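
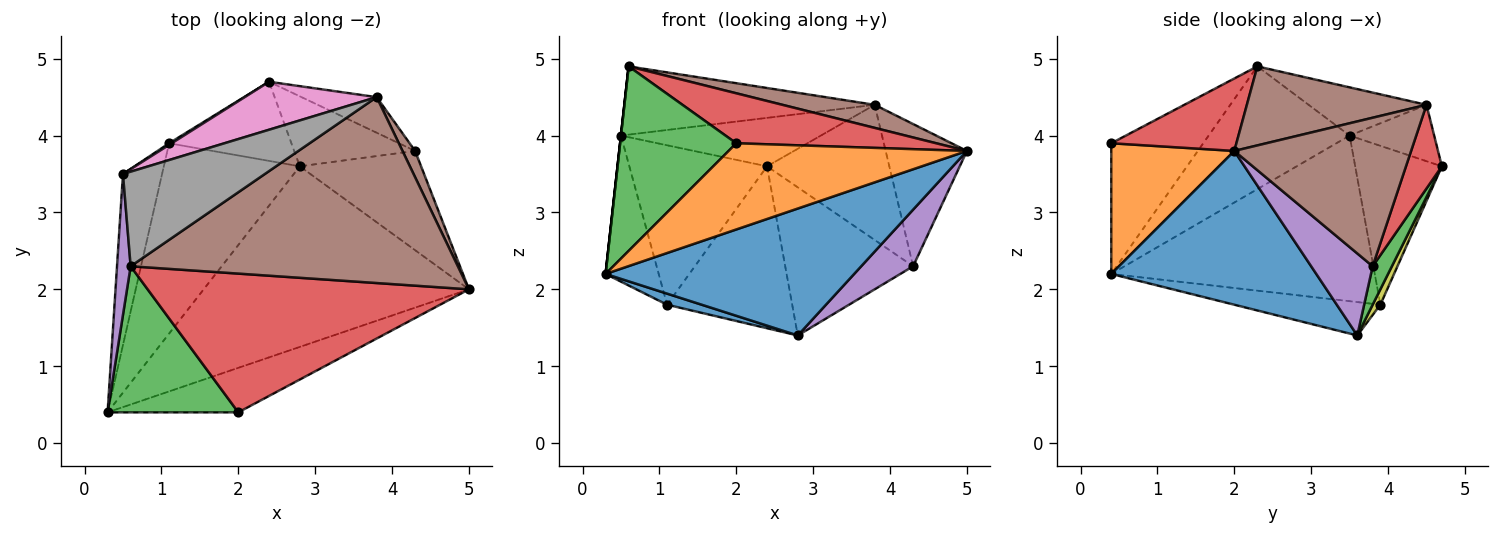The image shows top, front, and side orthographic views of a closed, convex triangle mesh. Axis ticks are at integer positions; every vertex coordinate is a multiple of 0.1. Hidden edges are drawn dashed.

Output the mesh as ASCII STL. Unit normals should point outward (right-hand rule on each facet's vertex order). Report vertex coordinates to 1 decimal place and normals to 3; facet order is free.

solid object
 facet normal 0.429 -0.520 -0.739
  outer loop
   vertex 2.8 3.6 1.4
   vertex 5.0 2.0 3.8
   vertex 0.3 0.4 2.2
  endloop
 endfacet
 facet normal 0.417 -0.808 -0.417
  outer loop
   vertex 2.0 0.4 3.9
   vertex 0.3 0.4 2.2
   vertex 5.0 2.0 3.8
  endloop
 endfacet
 facet normal -0.527 -0.666 0.527
  outer loop
   vertex 2.0 0.4 3.9
   vertex 0.6 2.3 4.9
   vertex 0.3 0.4 2.2
  endloop
 endfacet
 facet normal 0.207 -0.332 0.920
  outer loop
   vertex 2.0 0.4 3.9
   vertex 5.0 2.0 3.8
   vertex 0.6 2.3 4.9
  endloop
 endfacet
 facet normal -0.994 0.000 0.110
  outer loop
   vertex 0.5 3.5 4.0
   vertex 0.3 0.4 2.2
   vertex 0.6 2.3 4.9
  endloop
 endfacet
 facet normal 0.233 -0.120 0.965
  outer loop
   vertex 3.8 4.5 4.4
   vertex 0.6 2.3 4.9
   vertex 5.0 2.0 3.8
  endloop
 endfacet
 facet normal -0.288 0.680 0.674
  outer loop
   vertex 3.8 4.5 4.4
   vertex 2.4 4.7 3.6
   vertex 0.5 3.5 4.0
  endloop
 endfacet
 facet normal -0.266 0.564 0.782
  outer loop
   vertex 3.8 4.5 4.4
   vertex 0.5 3.5 4.0
   vertex 0.6 2.3 4.9
  endloop
 endfacet
 facet normal 0.055 0.897 -0.438
  outer loop
   vertex 1.1 3.9 1.8
   vertex 2.4 4.7 3.6
   vertex 2.8 3.6 1.4
  endloop
 endfacet
 facet normal -0.533 0.846 0.009
  outer loop
   vertex 1.1 3.9 1.8
   vertex 0.5 3.5 4.0
   vertex 2.4 4.7 3.6
  endloop
 endfacet
 facet normal -0.238 -0.056 -0.970
  outer loop
   vertex 1.1 3.9 1.8
   vertex 2.8 3.6 1.4
   vertex 0.3 0.4 2.2
  endloop
 endfacet
 facet normal -0.955 0.193 -0.225
  outer loop
   vertex 1.1 3.9 1.8
   vertex 0.3 0.4 2.2
   vertex 0.5 3.5 4.0
  endloop
 endfacet
 facet normal 0.135 0.896 -0.423
  outer loop
   vertex 4.3 3.8 2.3
   vertex 2.8 3.6 1.4
   vertex 2.4 4.7 3.6
  endloop
 endfacet
 facet normal 0.273 0.930 -0.245
  outer loop
   vertex 4.3 3.8 2.3
   vertex 2.4 4.7 3.6
   vertex 3.8 4.5 4.4
  endloop
 endfacet
 facet normal 0.506 -0.427 -0.749
  outer loop
   vertex 4.3 3.8 2.3
   vertex 5.0 2.0 3.8
   vertex 2.8 3.6 1.4
  endloop
 endfacet
 facet normal 0.906 0.416 0.077
  outer loop
   vertex 4.3 3.8 2.3
   vertex 3.8 4.5 4.4
   vertex 5.0 2.0 3.8
  endloop
 endfacet
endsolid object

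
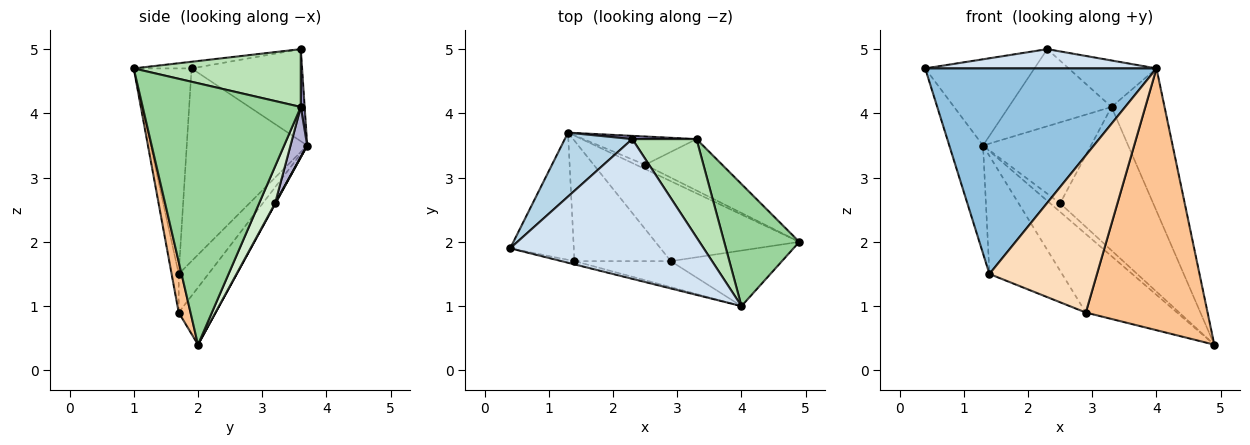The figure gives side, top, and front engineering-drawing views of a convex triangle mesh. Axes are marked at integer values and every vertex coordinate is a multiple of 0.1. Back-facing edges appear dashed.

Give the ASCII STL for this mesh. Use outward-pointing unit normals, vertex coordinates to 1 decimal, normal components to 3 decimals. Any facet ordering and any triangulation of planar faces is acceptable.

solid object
 facet normal -0.918 0.257 -0.303
  outer loop
   vertex 1.4 1.7 1.5
   vertex 0.4 1.9 4.7
   vertex 1.3 3.7 3.5
  endloop
 endfacet
 facet normal -0.243 -0.970 -0.015
  outer loop
   vertex 1.4 1.7 1.5
   vertex 4.0 1.0 4.7
   vertex 0.4 1.9 4.7
  endloop
 endfacet
 facet normal -0.631 0.623 0.462
  outer loop
   vertex 2.3 3.6 5.0
   vertex 1.3 3.7 3.5
   vertex 0.4 1.9 4.7
  endloop
 endfacet
 facet normal -0.034 -0.137 0.990
  outer loop
   vertex 2.3 3.6 5.0
   vertex 0.4 1.9 4.7
   vertex 4.0 1.0 4.7
  endloop
 endfacet
 facet normal -0.273 0.674 -0.686
  outer loop
   vertex 2.9 1.7 0.9
   vertex 1.3 3.7 3.5
   vertex 4.9 2.0 0.4
  endloop
 endfacet
 facet normal -0.275 0.673 -0.687
  outer loop
   vertex 2.9 1.7 0.9
   vertex 1.4 1.7 1.5
   vertex 1.3 3.7 3.5
  endloop
 endfacet
 facet normal 0.094 -0.974 -0.207
  outer loop
   vertex 2.9 1.7 0.9
   vertex 4.9 2.0 0.4
   vertex 4.0 1.0 4.7
  endloop
 endfacet
 facet normal -0.065 -0.985 -0.163
  outer loop
   vertex 2.9 1.7 0.9
   vertex 4.0 1.0 4.7
   vertex 1.4 1.7 1.5
  endloop
 endfacet
 facet normal 0.037 0.894 -0.447
  outer loop
   vertex 2.5 3.2 2.6
   vertex 4.9 2.0 0.4
   vertex 1.3 3.7 3.5
  endloop
 endfacet
 facet normal 0.915 0.307 0.263
  outer loop
   vertex 3.3 3.6 4.1
   vertex 4.0 1.0 4.7
   vertex 4.9 2.0 0.4
  endloop
 endfacet
 facet normal 0.631 0.332 0.701
  outer loop
   vertex 3.3 3.6 4.1
   vertex 2.3 3.6 5.0
   vertex 4.0 1.0 4.7
  endloop
 endfacet
 facet normal 0.160 0.929 -0.333
  outer loop
   vertex 3.3 3.6 4.1
   vertex 4.9 2.0 0.4
   vertex 2.5 3.2 2.6
  endloop
 endfacet
 facet normal 0.037 0.998 0.042
  outer loop
   vertex 3.3 3.6 4.1
   vertex 1.3 3.7 3.5
   vertex 2.3 3.6 5.0
  endloop
 endfacet
 facet normal 0.145 0.934 -0.326
  outer loop
   vertex 3.3 3.6 4.1
   vertex 2.5 3.2 2.6
   vertex 1.3 3.7 3.5
  endloop
 endfacet
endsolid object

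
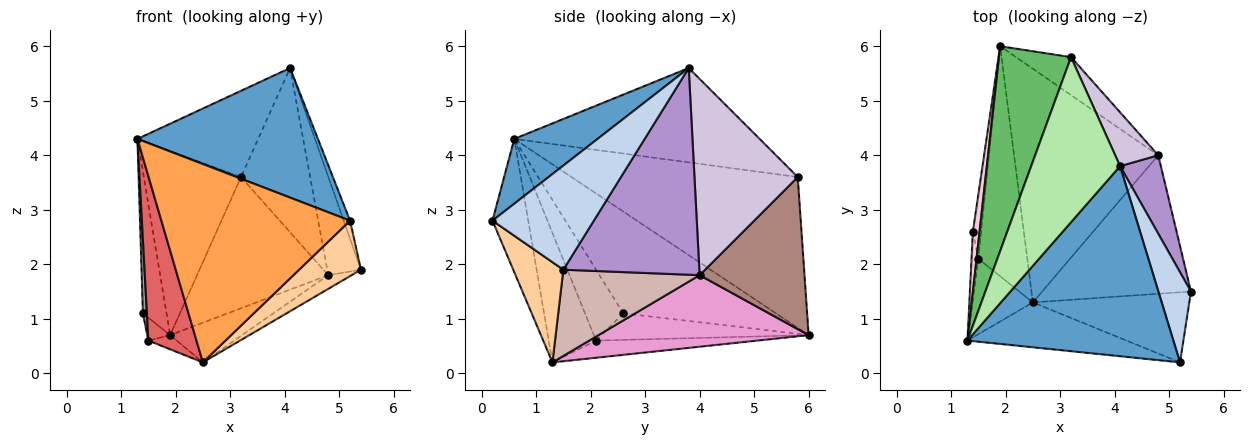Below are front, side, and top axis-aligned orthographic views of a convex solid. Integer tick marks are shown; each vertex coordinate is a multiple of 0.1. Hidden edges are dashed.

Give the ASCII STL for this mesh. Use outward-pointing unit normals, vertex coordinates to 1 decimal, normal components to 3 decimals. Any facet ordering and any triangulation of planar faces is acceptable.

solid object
 facet normal 0.252 -0.545 0.800
  outer loop
   vertex 5.2 0.2 2.8
   vertex 4.1 3.8 5.6
   vertex 1.3 0.6 4.3
  endloop
 endfacet
 facet normal 0.953 0.060 0.298
  outer loop
   vertex 5.2 0.2 2.8
   vertex 5.4 1.5 1.9
   vertex 4.1 3.8 5.6
  endloop
 endfacet
 facet normal -0.182 -0.959 -0.217
  outer loop
   vertex 5.2 0.2 2.8
   vertex 1.3 0.6 4.3
   vertex 2.5 1.3 0.2
  endloop
 endfacet
 facet normal 0.449 -0.554 -0.701
  outer loop
   vertex 5.2 0.2 2.8
   vertex 2.5 1.3 0.2
   vertex 5.4 1.5 1.9
  endloop
 endfacet
 facet normal -0.841 0.361 0.402
  outer loop
   vertex 3.2 5.8 3.6
   vertex 1.9 6.0 0.7
   vertex 1.3 0.6 4.3
  endloop
 endfacet
 facet normal -0.685 0.337 0.646
  outer loop
   vertex 3.2 5.8 3.6
   vertex 1.3 0.6 4.3
   vertex 4.1 3.8 5.6
  endloop
 endfacet
 facet normal -0.666 -0.678 -0.311
  outer loop
   vertex 1.5 2.1 0.6
   vertex 2.5 1.3 0.2
   vertex 1.3 0.6 4.3
  endloop
 endfacet
 facet normal -0.330 0.058 -0.942
  outer loop
   vertex 1.5 2.1 0.6
   vertex 1.9 6.0 0.7
   vertex 2.5 1.3 0.2
  endloop
 endfacet
 facet normal 0.953 0.236 0.188
  outer loop
   vertex 4.8 4.0 1.8
   vertex 4.1 3.8 5.6
   vertex 5.4 1.5 1.9
  endloop
 endfacet
 facet normal 0.818 0.547 0.179
  outer loop
   vertex 4.8 4.0 1.8
   vertex 3.2 5.8 3.6
   vertex 4.1 3.8 5.6
  endloop
 endfacet
 facet normal 0.609 0.762 -0.220
  outer loop
   vertex 4.8 4.0 1.8
   vertex 1.9 6.0 0.7
   vertex 3.2 5.8 3.6
  endloop
 endfacet
 facet normal 0.499 0.085 -0.862
  outer loop
   vertex 4.8 4.0 1.8
   vertex 5.4 1.5 1.9
   vertex 2.5 1.3 0.2
  endloop
 endfacet
 facet normal 0.440 0.150 -0.886
  outer loop
   vertex 4.8 4.0 1.8
   vertex 2.5 1.3 0.2
   vertex 1.9 6.0 0.7
  endloop
 endfacet
 facet normal -0.986 0.153 0.065
  outer loop
   vertex 1.4 2.6 1.1
   vertex 1.3 0.6 4.3
   vertex 1.9 6.0 0.7
  endloop
 endfacet
 facet normal -0.990 -0.103 -0.095
  outer loop
   vertex 1.4 2.6 1.1
   vertex 1.5 2.1 0.6
   vertex 1.3 0.6 4.3
  endloop
 endfacet
 facet normal -0.950 0.105 -0.295
  outer loop
   vertex 1.4 2.6 1.1
   vertex 1.9 6.0 0.7
   vertex 1.5 2.1 0.6
  endloop
 endfacet
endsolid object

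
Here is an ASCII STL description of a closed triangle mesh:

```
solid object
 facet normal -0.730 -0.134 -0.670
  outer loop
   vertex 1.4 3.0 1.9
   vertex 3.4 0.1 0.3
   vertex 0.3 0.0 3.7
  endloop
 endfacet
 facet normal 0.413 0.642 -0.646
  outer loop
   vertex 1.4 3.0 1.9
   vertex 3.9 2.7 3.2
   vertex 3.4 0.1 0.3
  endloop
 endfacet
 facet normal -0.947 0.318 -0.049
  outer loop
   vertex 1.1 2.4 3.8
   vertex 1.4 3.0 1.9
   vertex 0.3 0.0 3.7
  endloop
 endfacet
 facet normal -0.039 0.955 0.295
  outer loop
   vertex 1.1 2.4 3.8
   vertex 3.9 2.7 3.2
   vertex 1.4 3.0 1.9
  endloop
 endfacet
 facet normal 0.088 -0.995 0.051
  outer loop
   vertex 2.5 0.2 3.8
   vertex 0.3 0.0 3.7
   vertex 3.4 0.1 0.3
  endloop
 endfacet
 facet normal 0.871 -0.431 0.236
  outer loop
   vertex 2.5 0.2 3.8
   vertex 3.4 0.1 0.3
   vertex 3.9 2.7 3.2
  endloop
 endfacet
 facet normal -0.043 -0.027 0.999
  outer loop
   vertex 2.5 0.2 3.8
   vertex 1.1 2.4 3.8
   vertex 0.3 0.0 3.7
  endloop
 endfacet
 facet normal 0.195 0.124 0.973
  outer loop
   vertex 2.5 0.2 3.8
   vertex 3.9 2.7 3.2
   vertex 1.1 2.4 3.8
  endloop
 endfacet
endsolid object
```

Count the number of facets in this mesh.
8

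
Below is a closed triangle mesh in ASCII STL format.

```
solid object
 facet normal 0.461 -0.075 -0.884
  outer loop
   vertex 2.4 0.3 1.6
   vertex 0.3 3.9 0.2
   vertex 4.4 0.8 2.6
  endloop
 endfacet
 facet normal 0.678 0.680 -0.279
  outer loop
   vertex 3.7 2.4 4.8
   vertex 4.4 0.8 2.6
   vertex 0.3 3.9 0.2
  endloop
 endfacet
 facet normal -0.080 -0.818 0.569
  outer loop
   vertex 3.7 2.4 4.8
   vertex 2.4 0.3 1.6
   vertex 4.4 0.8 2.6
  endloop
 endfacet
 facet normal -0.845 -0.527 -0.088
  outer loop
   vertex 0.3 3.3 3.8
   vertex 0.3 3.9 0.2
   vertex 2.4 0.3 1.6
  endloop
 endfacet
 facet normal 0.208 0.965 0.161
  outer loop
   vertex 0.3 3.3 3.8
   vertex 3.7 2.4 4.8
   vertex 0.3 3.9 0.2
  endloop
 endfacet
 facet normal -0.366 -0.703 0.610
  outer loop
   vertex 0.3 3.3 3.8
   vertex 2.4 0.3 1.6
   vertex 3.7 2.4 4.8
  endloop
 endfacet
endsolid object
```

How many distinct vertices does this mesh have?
5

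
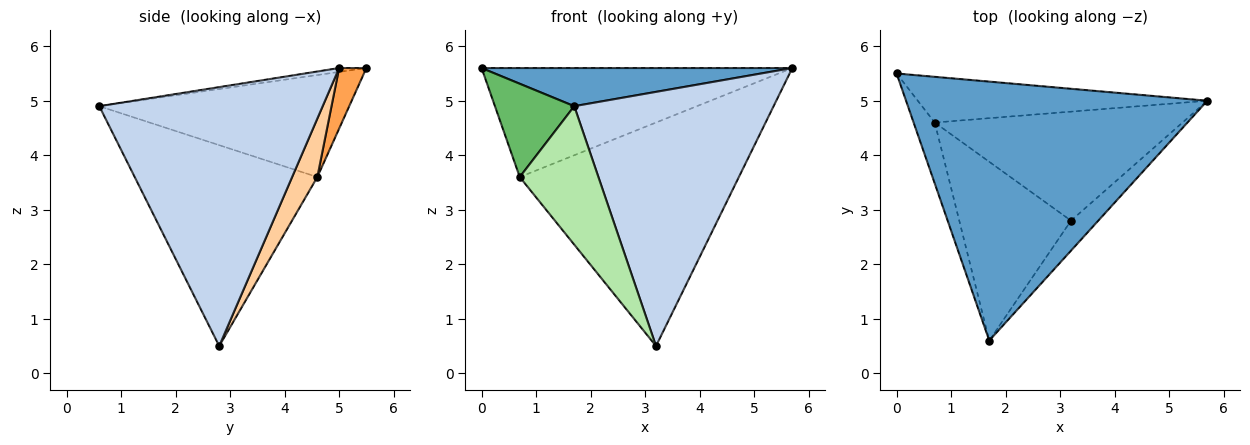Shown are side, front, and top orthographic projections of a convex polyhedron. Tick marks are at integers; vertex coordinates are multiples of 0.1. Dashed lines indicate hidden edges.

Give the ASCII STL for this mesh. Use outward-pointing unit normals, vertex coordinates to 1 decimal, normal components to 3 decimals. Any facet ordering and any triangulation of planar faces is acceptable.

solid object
 facet normal -0.013 -0.146 0.989
  outer loop
   vertex 1.7 0.6 4.9
   vertex 5.7 5.0 5.6
   vertex 0.0 5.5 5.6
  endloop
 endfacet
 facet normal 0.744 -0.664 -0.078
  outer loop
   vertex 3.2 2.8 0.5
   vertex 5.7 5.0 5.6
   vertex 1.7 0.6 4.9
  endloop
 endfacet
 facet normal 0.081 0.919 -0.385
  outer loop
   vertex 0.7 4.6 3.6
   vertex 0.0 5.5 5.6
   vertex 5.7 5.0 5.6
  endloop
 endfacet
 facet normal 0.103 0.894 -0.436
  outer loop
   vertex 0.7 4.6 3.6
   vertex 5.7 5.0 5.6
   vertex 3.2 2.8 0.5
  endloop
 endfacet
 facet normal -0.935 -0.297 -0.194
  outer loop
   vertex 0.7 4.6 3.6
   vertex 1.7 0.6 4.9
   vertex 0.0 5.5 5.6
  endloop
 endfacet
 facet normal -0.818 -0.352 -0.455
  outer loop
   vertex 0.7 4.6 3.6
   vertex 3.2 2.8 0.5
   vertex 1.7 0.6 4.9
  endloop
 endfacet
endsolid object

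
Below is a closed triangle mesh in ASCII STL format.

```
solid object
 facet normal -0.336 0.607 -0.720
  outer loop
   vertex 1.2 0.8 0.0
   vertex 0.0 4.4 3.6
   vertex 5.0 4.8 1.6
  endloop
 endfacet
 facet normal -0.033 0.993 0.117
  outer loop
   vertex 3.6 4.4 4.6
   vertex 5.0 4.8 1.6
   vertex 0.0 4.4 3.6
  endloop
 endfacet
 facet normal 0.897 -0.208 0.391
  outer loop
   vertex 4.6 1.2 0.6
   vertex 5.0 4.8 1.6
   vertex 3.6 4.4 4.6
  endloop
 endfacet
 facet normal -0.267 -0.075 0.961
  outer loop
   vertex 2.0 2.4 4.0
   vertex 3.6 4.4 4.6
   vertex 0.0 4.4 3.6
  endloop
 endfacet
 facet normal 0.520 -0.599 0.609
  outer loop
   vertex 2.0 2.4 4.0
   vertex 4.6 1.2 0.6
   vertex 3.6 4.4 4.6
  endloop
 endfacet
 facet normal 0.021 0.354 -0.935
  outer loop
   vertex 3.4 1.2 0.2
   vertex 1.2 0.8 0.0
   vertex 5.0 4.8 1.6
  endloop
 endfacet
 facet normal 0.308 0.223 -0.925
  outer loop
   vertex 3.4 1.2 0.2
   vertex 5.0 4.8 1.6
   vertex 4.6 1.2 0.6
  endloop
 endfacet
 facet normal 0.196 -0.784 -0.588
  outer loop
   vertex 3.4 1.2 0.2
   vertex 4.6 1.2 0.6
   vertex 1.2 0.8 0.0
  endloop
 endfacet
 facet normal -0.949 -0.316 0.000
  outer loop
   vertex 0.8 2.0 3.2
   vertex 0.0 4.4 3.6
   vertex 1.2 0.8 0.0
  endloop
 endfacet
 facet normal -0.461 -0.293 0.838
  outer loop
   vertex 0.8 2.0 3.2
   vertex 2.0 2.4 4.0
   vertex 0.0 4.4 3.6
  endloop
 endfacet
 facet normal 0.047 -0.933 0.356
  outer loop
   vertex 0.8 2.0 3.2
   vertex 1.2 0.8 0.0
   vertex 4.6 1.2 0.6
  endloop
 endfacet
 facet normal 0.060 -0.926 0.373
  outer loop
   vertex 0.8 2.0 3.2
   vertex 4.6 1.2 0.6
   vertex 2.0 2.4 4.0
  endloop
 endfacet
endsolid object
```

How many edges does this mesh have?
18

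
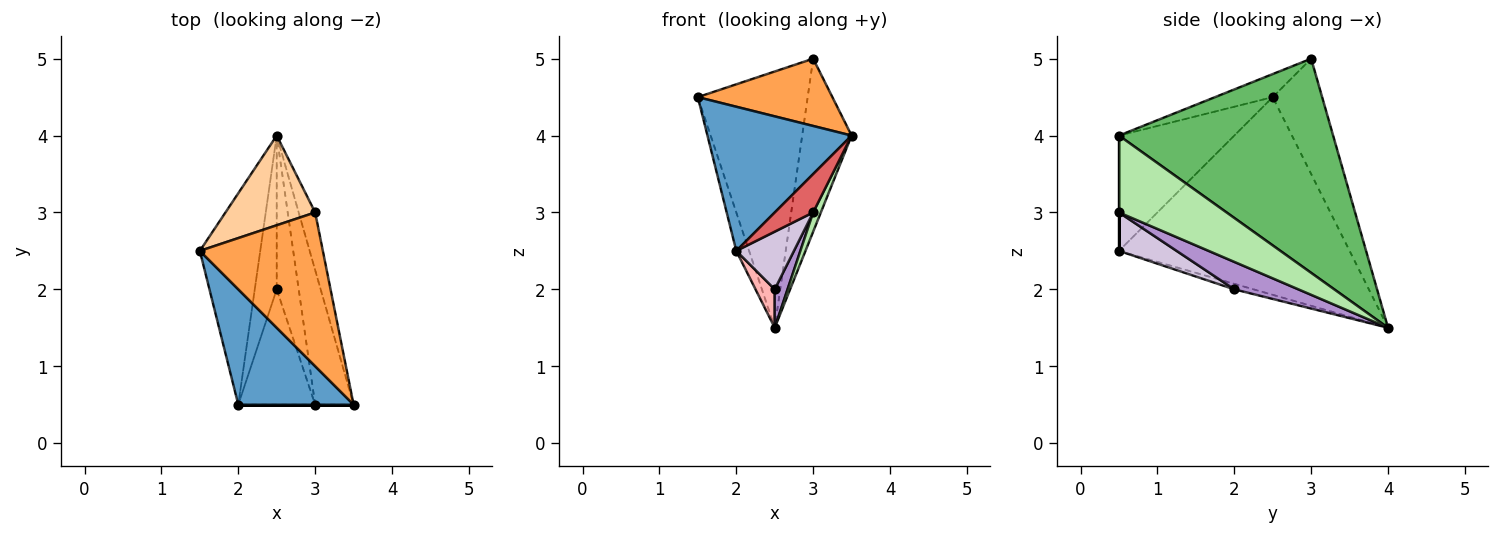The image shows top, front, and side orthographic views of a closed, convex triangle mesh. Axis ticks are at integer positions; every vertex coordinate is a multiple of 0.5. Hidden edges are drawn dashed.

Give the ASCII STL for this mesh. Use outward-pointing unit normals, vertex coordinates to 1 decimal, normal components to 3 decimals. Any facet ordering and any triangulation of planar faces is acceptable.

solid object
 facet normal -0.530 -0.662 0.530
  outer loop
   vertex 2.0 0.5 2.5
   vertex 3.5 0.5 4.0
   vertex 1.5 2.5 4.5
  endloop
 endfacet
 facet normal -0.955 0.053 -0.292
  outer loop
   vertex 2.0 0.5 2.5
   vertex 1.5 2.5 4.5
   vertex 2.5 4.0 1.5
  endloop
 endfacet
 facet normal -0.169 -0.395 0.903
  outer loop
   vertex 3.0 3.0 5.0
   vertex 1.5 2.5 4.5
   vertex 3.5 0.5 4.0
  endloop
 endfacet
 facet normal -0.391 0.869 0.304
  outer loop
   vertex 3.0 3.0 5.0
   vertex 2.5 4.0 1.5
   vertex 1.5 2.5 4.5
  endloop
 endfacet
 facet normal 0.972 0.224 -0.075
  outer loop
   vertex 3.0 3.0 5.0
   vertex 3.5 0.5 4.0
   vertex 2.5 4.0 1.5
  endloop
 endfacet
 facet normal 0.893 -0.064 -0.446
  outer loop
   vertex 3.0 0.5 3.0
   vertex 2.5 4.0 1.5
   vertex 3.5 0.5 4.0
  endloop
 endfacet
 facet normal 0.000 -1.000 0.000
  outer loop
   vertex 3.0 0.5 3.0
   vertex 3.5 0.5 4.0
   vertex 2.0 0.5 2.5
  endloop
 endfacet
 facet normal -0.236 -0.236 -0.943
  outer loop
   vertex 2.5 2.0 2.0
   vertex 2.0 0.5 2.5
   vertex 2.5 4.0 1.5
  endloop
 endfacet
 facet normal 0.772 -0.154 -0.617
  outer loop
   vertex 2.5 2.0 2.0
   vertex 2.5 4.0 1.5
   vertex 3.0 0.5 3.0
  endloop
 endfacet
 facet normal 0.408 -0.408 -0.816
  outer loop
   vertex 2.5 2.0 2.0
   vertex 3.0 0.5 3.0
   vertex 2.0 0.5 2.5
  endloop
 endfacet
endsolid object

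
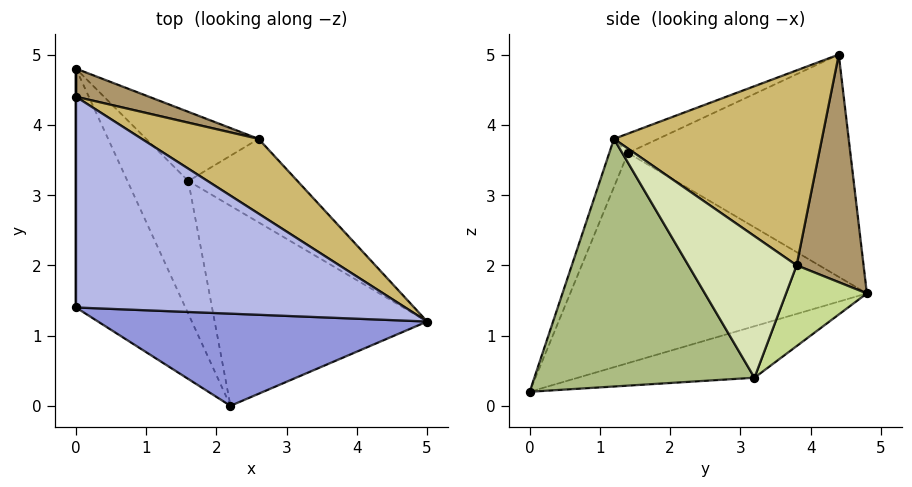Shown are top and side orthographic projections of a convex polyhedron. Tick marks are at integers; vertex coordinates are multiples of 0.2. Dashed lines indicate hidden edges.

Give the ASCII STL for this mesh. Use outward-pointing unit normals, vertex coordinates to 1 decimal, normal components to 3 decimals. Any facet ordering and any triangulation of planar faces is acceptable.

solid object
 facet normal -0.856 -0.262 -0.446
  outer loop
   vertex 0.0 1.4 3.6
   vertex 0.0 4.8 1.6
   vertex 2.2 0.0 0.2
  endloop
 endfacet
 facet normal -1.000 0.000 0.000
  outer loop
   vertex 0.0 1.4 3.6
   vertex 0.0 4.4 5.0
   vertex 0.0 4.8 1.6
  endloop
 endfacet
 facet normal -0.051 -0.935 0.352
  outer loop
   vertex 0.0 1.4 3.6
   vertex 2.2 0.0 0.2
   vertex 5.0 1.2 3.8
  endloop
 endfacet
 facet normal -0.053 -0.422 0.905
  outer loop
   vertex 0.0 1.4 3.6
   vertex 5.0 1.2 3.8
   vertex 0.0 4.4 5.0
  endloop
 endfacet
 facet normal -0.644 -0.073 -0.761
  outer loop
   vertex 1.6 3.2 0.4
   vertex 2.2 0.0 0.2
   vertex 0.0 4.8 1.6
  endloop
 endfacet
 facet normal 0.746 0.180 -0.641
  outer loop
   vertex 1.6 3.2 0.4
   vertex 5.0 1.2 3.8
   vertex 2.2 0.0 0.2
  endloop
 endfacet
 facet normal 0.375 0.766 -0.522
  outer loop
   vertex 2.6 3.8 2.0
   vertex 1.6 3.2 0.4
   vertex 0.0 4.8 1.6
  endloop
 endfacet
 facet normal 0.757 0.295 -0.583
  outer loop
   vertex 2.6 3.8 2.0
   vertex 5.0 1.2 3.8
   vertex 1.6 3.2 0.4
  endloop
 endfacet
 facet normal 0.342 0.933 0.110
  outer loop
   vertex 2.6 3.8 2.0
   vertex 0.0 4.8 1.6
   vertex 0.0 4.4 5.0
  endloop
 endfacet
 facet normal 0.564 0.754 0.338
  outer loop
   vertex 2.6 3.8 2.0
   vertex 0.0 4.4 5.0
   vertex 5.0 1.2 3.8
  endloop
 endfacet
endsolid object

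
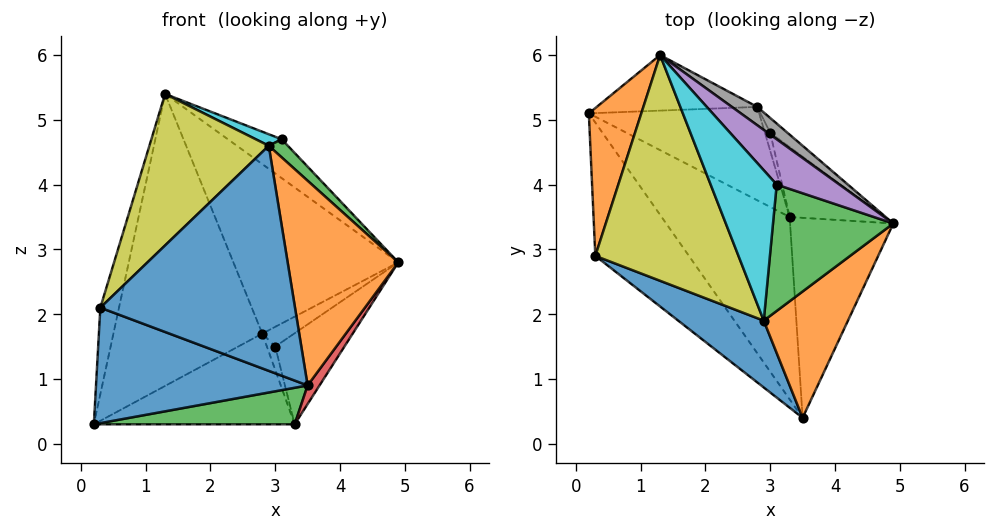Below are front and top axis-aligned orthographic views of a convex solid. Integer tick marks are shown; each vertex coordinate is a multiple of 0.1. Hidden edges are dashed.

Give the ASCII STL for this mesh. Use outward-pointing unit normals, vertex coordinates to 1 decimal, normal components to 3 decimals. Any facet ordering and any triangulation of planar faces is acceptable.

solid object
 facet normal -0.622 -0.512 -0.592
  outer loop
   vertex 0.3 2.9 2.1
   vertex 0.2 5.1 0.3
   vertex 3.5 0.4 0.9
  endloop
 endfacet
 facet normal -0.975 0.112 0.191
  outer loop
   vertex 0.3 2.9 2.1
   vertex 1.3 6.0 5.4
   vertex 0.2 5.1 0.3
  endloop
 endfacet
 facet normal -0.101 -0.195 -0.976
  outer loop
   vertex 3.3 3.5 0.3
   vertex 3.5 0.4 0.9
   vertex 0.2 5.1 0.3
  endloop
 endfacet
 facet normal 0.840 -0.050 -0.540
  outer loop
   vertex 3.3 3.5 0.3
   vertex 4.9 3.4 2.8
   vertex 3.5 0.4 0.9
  endloop
 endfacet
 facet normal 0.714 0.456 0.532
  outer loop
   vertex 3.1 4.0 4.7
   vertex 4.9 3.4 2.8
   vertex 1.3 6.0 5.4
  endloop
 endfacet
 facet normal 0.338 0.656 -0.675
  outer loop
   vertex 2.8 5.2 1.7
   vertex 3.3 3.5 0.3
   vertex 0.2 5.1 0.3
  endloop
 endfacet
 facet normal 0.063 0.980 -0.187
  outer loop
   vertex 2.8 5.2 1.7
   vertex 0.2 5.1 0.3
   vertex 1.3 6.0 5.4
  endloop
 endfacet
 facet normal 0.623 0.778 0.084
  outer loop
   vertex 2.8 5.2 1.7
   vertex 1.3 6.0 5.4
   vertex 4.9 3.4 2.8
  endloop
 endfacet
 facet normal -0.712 -0.392 0.583
  outer loop
   vertex 2.9 1.9 4.6
   vertex 1.3 6.0 5.4
   vertex 0.3 2.9 2.1
  endloop
 endfacet
 facet normal 0.290 -0.073 0.954
  outer loop
   vertex 2.9 1.9 4.6
   vertex 3.1 4.0 4.7
   vertex 1.3 6.0 5.4
  endloop
 endfacet
 facet normal -0.540 -0.807 0.239
  outer loop
   vertex 2.9 1.9 4.6
   vertex 0.3 2.9 2.1
   vertex 3.5 0.4 0.9
  endloop
 endfacet
 facet normal 0.743 -0.569 0.351
  outer loop
   vertex 2.9 1.9 4.6
   vertex 3.5 0.4 0.9
   vertex 4.9 3.4 2.8
  endloop
 endfacet
 facet normal 0.706 -0.101 0.701
  outer loop
   vertex 2.9 1.9 4.6
   vertex 4.9 3.4 2.8
   vertex 3.1 4.0 4.7
  endloop
 endfacet
 facet normal 0.708 0.561 -0.430
  outer loop
   vertex 3.0 4.8 1.5
   vertex 4.9 3.4 2.8
   vertex 3.3 3.5 0.3
  endloop
 endfacet
 facet normal 0.707 0.566 -0.424
  outer loop
   vertex 3.0 4.8 1.5
   vertex 2.8 5.2 1.7
   vertex 4.9 3.4 2.8
  endloop
 endfacet
 facet normal 0.694 0.568 -0.442
  outer loop
   vertex 3.0 4.8 1.5
   vertex 3.3 3.5 0.3
   vertex 2.8 5.2 1.7
  endloop
 endfacet
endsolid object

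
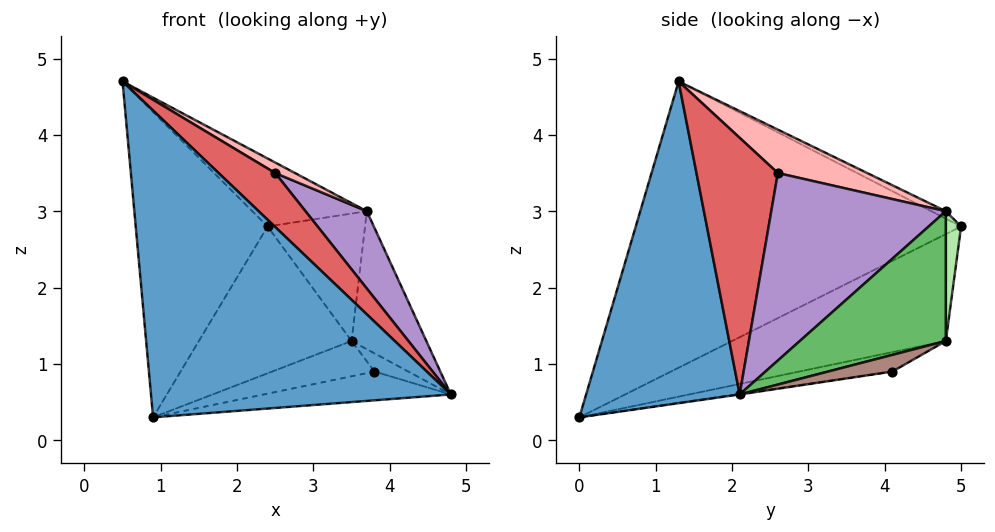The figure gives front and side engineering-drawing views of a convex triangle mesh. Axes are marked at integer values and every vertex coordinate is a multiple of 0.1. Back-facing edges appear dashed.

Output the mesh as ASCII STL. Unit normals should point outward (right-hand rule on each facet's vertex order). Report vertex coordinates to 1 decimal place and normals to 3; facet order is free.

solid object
 facet normal 0.436 -0.851 0.291
  outer loop
   vertex 0.9 0.0 0.3
   vertex 4.8 2.1 0.6
   vertex 0.5 1.3 4.7
  endloop
 endfacet
 facet normal -0.910 0.369 -0.192
  outer loop
   vertex 0.9 0.0 0.3
   vertex 0.5 1.3 4.7
   vertex 2.4 5.0 2.8
  endloop
 endfacet
 facet normal -0.061 0.480 0.875
  outer loop
   vertex 3.7 4.8 3.0
   vertex 2.4 5.0 2.8
   vertex 0.5 1.3 4.7
  endloop
 endfacet
 facet normal -0.675 0.482 -0.559
  outer loop
   vertex 3.5 4.8 1.3
   vertex 0.9 0.0 0.3
   vertex 2.4 5.0 2.8
  endloop
 endfacet
 facet normal 0.885 0.453 -0.104
  outer loop
   vertex 3.5 4.8 1.3
   vertex 3.7 4.8 3.0
   vertex 4.8 2.1 0.6
  endloop
 endfacet
 facet normal 0.155 0.988 -0.018
  outer loop
   vertex 3.5 4.8 1.3
   vertex 2.4 5.0 2.8
   vertex 3.7 4.8 3.0
  endloop
 endfacet
 facet normal 0.657 -0.457 0.600
  outer loop
   vertex 2.5 2.6 3.5
   vertex 0.5 1.3 4.7
   vertex 4.8 2.1 0.6
  endloop
 endfacet
 facet normal 0.569 -0.126 0.812
  outer loop
   vertex 2.5 2.6 3.5
   vertex 3.7 4.8 3.0
   vertex 0.5 1.3 4.7
  endloop
 endfacet
 facet normal 0.735 -0.258 0.627
  outer loop
   vertex 2.5 2.6 3.5
   vertex 4.8 2.1 0.6
   vertex 3.7 4.8 3.0
  endloop
 endfacet
 facet normal -0.003 0.147 -0.989
  outer loop
   vertex 3.8 4.1 0.9
   vertex 4.8 2.1 0.6
   vertex 0.9 0.0 0.3
  endloop
 endfacet
 facet normal 0.875 0.460 -0.148
  outer loop
   vertex 3.8 4.1 0.9
   vertex 3.5 4.8 1.3
   vertex 4.8 2.1 0.6
  endloop
 endfacet
 facet normal -0.327 0.359 -0.874
  outer loop
   vertex 3.8 4.1 0.9
   vertex 0.9 0.0 0.3
   vertex 3.5 4.8 1.3
  endloop
 endfacet
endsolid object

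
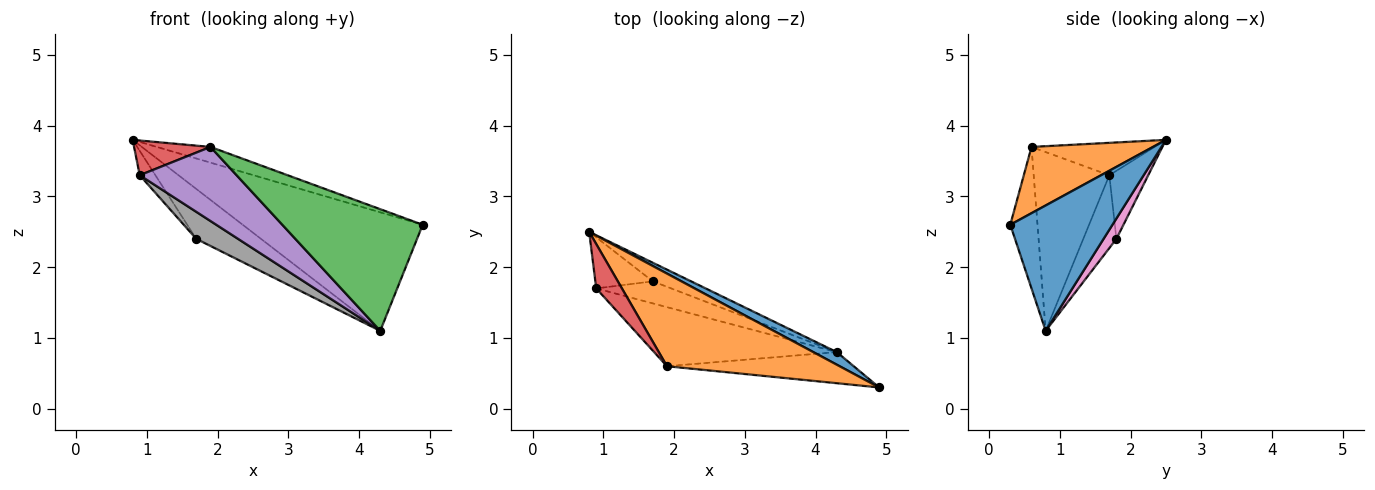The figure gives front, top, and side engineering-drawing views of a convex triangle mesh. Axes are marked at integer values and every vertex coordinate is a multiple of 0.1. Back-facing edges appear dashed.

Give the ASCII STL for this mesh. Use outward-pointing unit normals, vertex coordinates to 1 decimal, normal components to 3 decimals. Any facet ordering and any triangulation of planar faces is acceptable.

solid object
 facet normal 0.492 0.866 0.092
  outer loop
   vertex 4.3 0.8 1.1
   vertex 0.8 2.5 3.8
   vertex 4.9 0.3 2.6
  endloop
 endfacet
 facet normal 0.354 0.156 0.922
  outer loop
   vertex 1.9 0.6 3.7
   vertex 4.9 0.3 2.6
   vertex 0.8 2.5 3.8
  endloop
 endfacet
 facet normal -0.185 -0.952 -0.244
  outer loop
   vertex 1.9 0.6 3.7
   vertex 4.3 0.8 1.1
   vertex 4.9 0.3 2.6
  endloop
 endfacet
 facet normal -0.705 -0.437 0.559
  outer loop
   vertex 0.9 1.7 3.3
   vertex 1.9 0.6 3.7
   vertex 0.8 2.5 3.8
  endloop
 endfacet
 facet normal -0.521 -0.667 -0.532
  outer loop
   vertex 0.9 1.7 3.3
   vertex 4.3 0.8 1.1
   vertex 1.9 0.6 3.7
  endloop
 endfacet
 facet normal -0.730 0.294 -0.617
  outer loop
   vertex 1.7 1.8 2.4
   vertex 0.9 1.7 3.3
   vertex 0.8 2.5 3.8
  endloop
 endfacet
 facet normal 0.183 0.921 -0.343
  outer loop
   vertex 1.7 1.8 2.4
   vertex 0.8 2.5 3.8
   vertex 4.3 0.8 1.1
  endloop
 endfacet
 facet normal -0.523 -0.660 -0.539
  outer loop
   vertex 1.7 1.8 2.4
   vertex 4.3 0.8 1.1
   vertex 0.9 1.7 3.3
  endloop
 endfacet
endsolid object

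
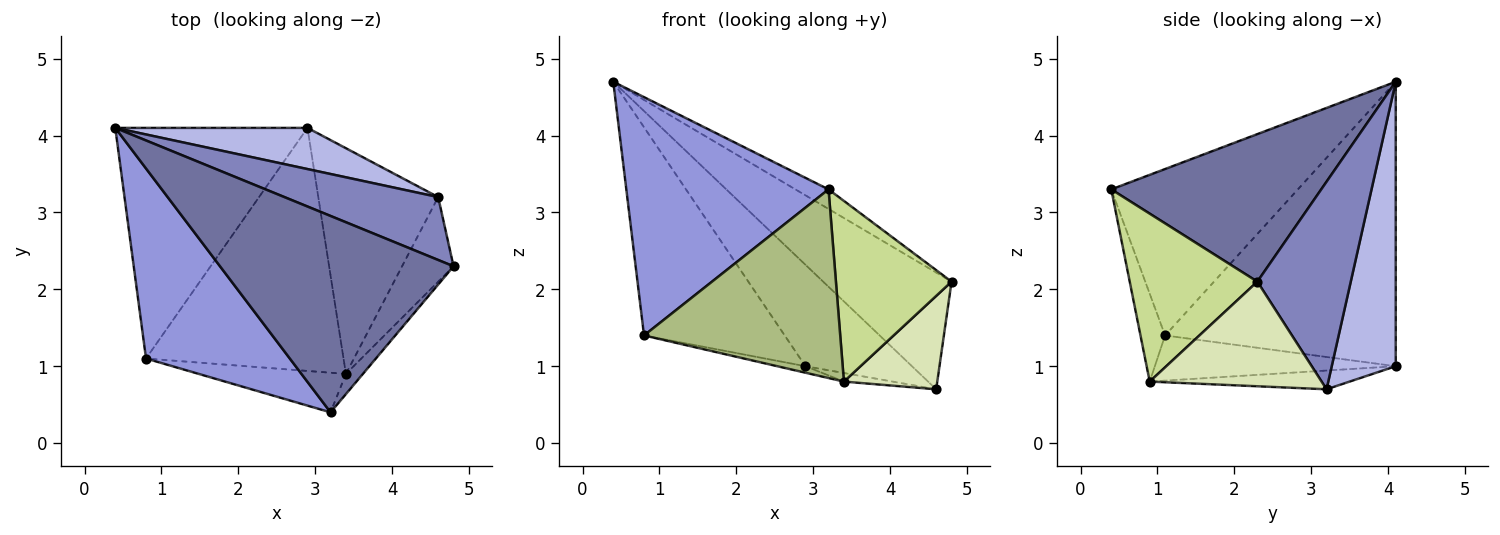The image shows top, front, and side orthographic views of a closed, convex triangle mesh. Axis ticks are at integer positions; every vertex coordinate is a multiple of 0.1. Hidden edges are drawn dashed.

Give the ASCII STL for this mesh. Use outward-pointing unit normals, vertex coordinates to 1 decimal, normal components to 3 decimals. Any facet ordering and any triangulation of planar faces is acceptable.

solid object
 facet normal 0.532 0.084 0.842
  outer loop
   vertex 3.2 0.4 3.3
   vertex 4.8 2.3 2.1
   vertex 0.4 4.1 4.7
  endloop
 endfacet
 facet normal 0.539 0.741 0.400
  outer loop
   vertex 4.6 3.2 0.7
   vertex 0.4 4.1 4.7
   vertex 4.8 2.3 2.1
  endloop
 endfacet
 facet normal -0.585 -0.634 0.506
  outer loop
   vertex 0.8 1.1 1.4
   vertex 3.2 0.4 3.3
   vertex 0.4 4.1 4.7
  endloop
 endfacet
 facet normal 0.487 0.809 0.329
  outer loop
   vertex 2.9 4.1 1.0
   vertex 0.4 4.1 4.7
   vertex 4.6 3.2 0.7
  endloop
 endfacet
 facet normal -0.740 0.451 -0.500
  outer loop
   vertex 2.9 4.1 1.0
   vertex 0.8 1.1 1.4
   vertex 0.4 4.1 4.7
  endloop
 endfacet
 facet normal -0.122 -0.971 -0.204
  outer loop
   vertex 3.4 0.9 0.8
   vertex 3.2 0.4 3.3
   vertex 0.8 1.1 1.4
  endloop
 endfacet
 facet normal 0.739 -0.670 -0.075
  outer loop
   vertex 3.4 0.9 0.8
   vertex 4.8 2.3 2.1
   vertex 3.2 0.4 3.3
  endloop
 endfacet
 facet normal 0.807 -0.438 -0.397
  outer loop
   vertex 3.4 0.9 0.8
   vertex 4.6 3.2 0.7
   vertex 4.8 2.3 2.1
  endloop
 endfacet
 facet normal -0.154 0.038 -0.987
  outer loop
   vertex 3.4 0.9 0.8
   vertex 2.9 4.1 1.0
   vertex 4.6 3.2 0.7
  endloop
 endfacet
 facet normal -0.223 0.026 -0.974
  outer loop
   vertex 3.4 0.9 0.8
   vertex 0.8 1.1 1.4
   vertex 2.9 4.1 1.0
  endloop
 endfacet
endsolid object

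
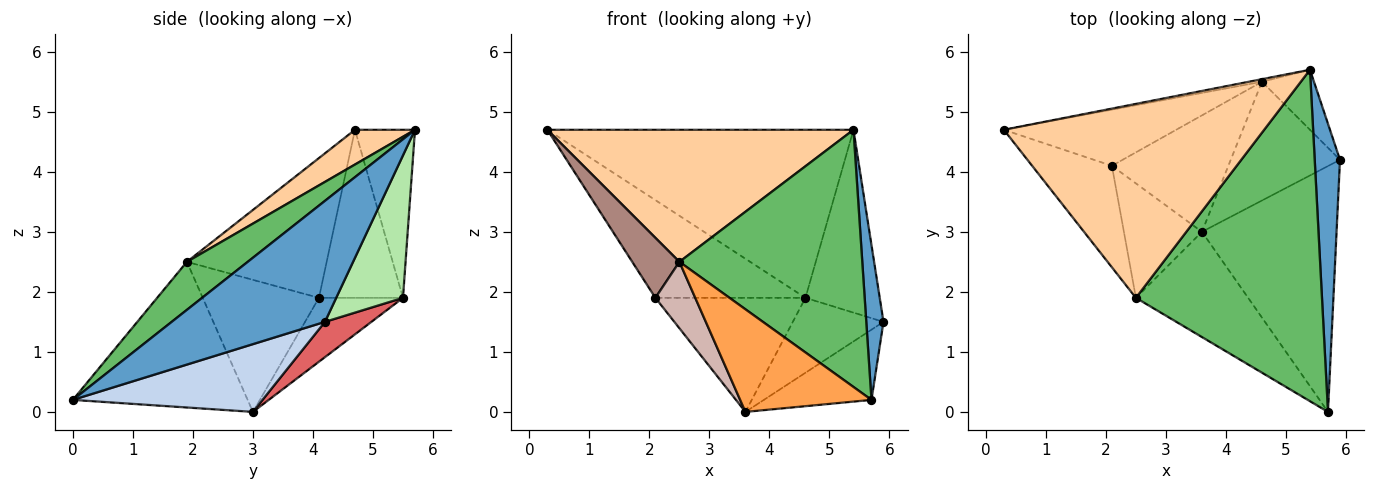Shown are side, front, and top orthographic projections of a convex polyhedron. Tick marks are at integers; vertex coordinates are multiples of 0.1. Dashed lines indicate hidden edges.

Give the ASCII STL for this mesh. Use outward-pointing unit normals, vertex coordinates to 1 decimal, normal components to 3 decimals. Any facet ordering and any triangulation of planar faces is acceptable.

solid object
 facet normal 0.973 -0.109 0.203
  outer loop
   vertex 5.4 5.7 4.7
   vertex 5.7 0.0 0.2
   vertex 5.9 4.2 1.5
  endloop
 endfacet
 facet normal 0.436 0.247 -0.866
  outer loop
   vertex 3.6 3.0 0.0
   vertex 5.9 4.2 1.5
   vertex 5.7 0.0 0.2
  endloop
 endfacet
 facet normal -0.681 -0.511 -0.525
  outer loop
   vertex 2.5 1.9 2.5
   vertex 3.6 3.0 0.0
   vertex 5.7 0.0 0.2
  endloop
 endfacet
 facet normal 0.110 -0.559 0.822
  outer loop
   vertex 2.5 1.9 2.5
   vertex 5.4 5.7 4.7
   vertex 0.3 4.7 4.7
  endloop
 endfacet
 facet normal 0.200 -0.601 0.774
  outer loop
   vertex 2.5 1.9 2.5
   vertex 5.7 0.0 0.2
   vertex 5.4 5.7 4.7
  endloop
 endfacet
 facet normal 0.649 0.722 -0.237
  outer loop
   vertex 4.6 5.5 1.9
   vertex 5.4 5.7 4.7
   vertex 5.9 4.2 1.5
  endloop
 endfacet
 facet normal 0.264 0.515 -0.816
  outer loop
   vertex 4.6 5.5 1.9
   vertex 5.9 4.2 1.5
   vertex 3.6 3.0 0.0
  endloop
 endfacet
 facet normal -0.192 0.981 -0.015
  outer loop
   vertex 4.6 5.5 1.9
   vertex 0.3 4.7 4.7
   vertex 5.4 5.7 4.7
  endloop
 endfacet
 facet normal -0.437 0.780 -0.448
  outer loop
   vertex 2.1 4.1 1.9
   vertex 0.3 4.7 4.7
   vertex 4.6 5.5 1.9
  endloop
 endfacet
 facet normal -0.365 0.651 -0.665
  outer loop
   vertex 2.1 4.1 1.9
   vertex 4.6 5.5 1.9
   vertex 3.6 3.0 0.0
  endloop
 endfacet
 facet normal -0.834 -0.281 -0.476
  outer loop
   vertex 2.1 4.1 1.9
   vertex 2.5 1.9 2.5
   vertex 0.3 4.7 4.7
  endloop
 endfacet
 facet normal -0.826 -0.283 -0.488
  outer loop
   vertex 2.1 4.1 1.9
   vertex 3.6 3.0 0.0
   vertex 2.5 1.9 2.5
  endloop
 endfacet
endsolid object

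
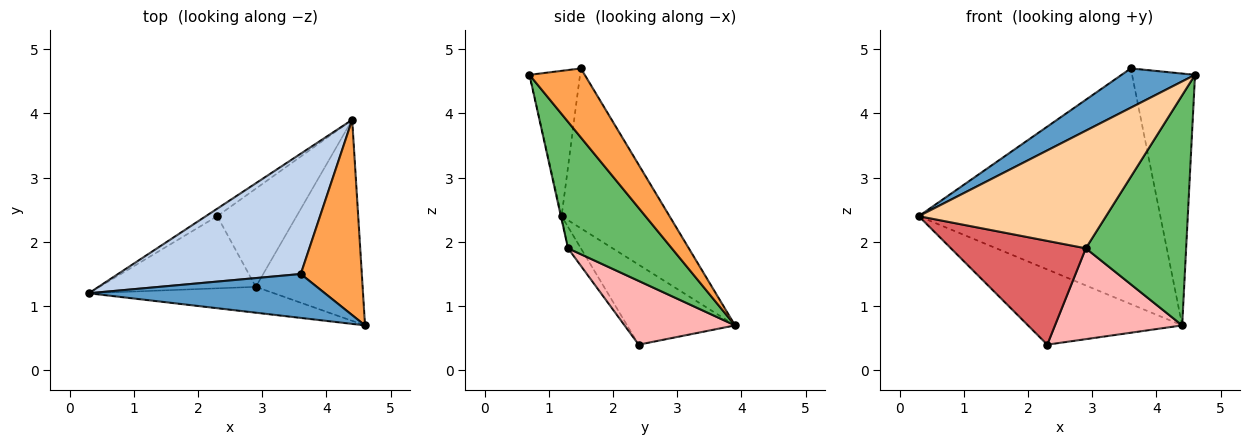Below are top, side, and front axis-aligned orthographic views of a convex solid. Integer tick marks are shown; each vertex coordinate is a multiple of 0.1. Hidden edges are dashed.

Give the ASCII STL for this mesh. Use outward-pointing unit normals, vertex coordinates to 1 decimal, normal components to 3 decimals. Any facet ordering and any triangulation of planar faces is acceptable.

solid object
 facet normal -0.417 -0.606 0.677
  outer loop
   vertex 3.6 1.5 4.7
   vertex 0.3 1.2 2.4
   vertex 4.6 0.7 4.6
  endloop
 endfacet
 facet normal -0.370 0.827 0.423
  outer loop
   vertex 3.6 1.5 4.7
   vertex 4.4 3.9 0.7
   vertex 0.3 1.2 2.4
  endloop
 endfacet
 facet normal 0.570 0.649 0.504
  outer loop
   vertex 3.6 1.5 4.7
   vertex 4.6 0.7 4.6
   vertex 4.4 3.9 0.7
  endloop
 endfacet
 facet normal -0.004 -0.977 -0.215
  outer loop
   vertex 2.9 1.3 1.9
   vertex 4.6 0.7 4.6
   vertex 0.3 1.2 2.4
  endloop
 endfacet
 facet normal 0.615 -0.594 -0.519
  outer loop
   vertex 2.9 1.3 1.9
   vertex 4.4 3.9 0.7
   vertex 4.6 0.7 4.6
  endloop
 endfacet
 facet normal -0.572 0.816 -0.082
  outer loop
   vertex 2.3 2.4 0.4
   vertex 0.3 1.2 2.4
   vertex 4.4 3.9 0.7
  endloop
 endfacet
 facet normal -0.078 -0.819 -0.569
  outer loop
   vertex 2.3 2.4 0.4
   vertex 2.9 1.3 1.9
   vertex 0.3 1.2 2.4
  endloop
 endfacet
 facet normal 0.508 -0.585 -0.632
  outer loop
   vertex 2.3 2.4 0.4
   vertex 4.4 3.9 0.7
   vertex 2.9 1.3 1.9
  endloop
 endfacet
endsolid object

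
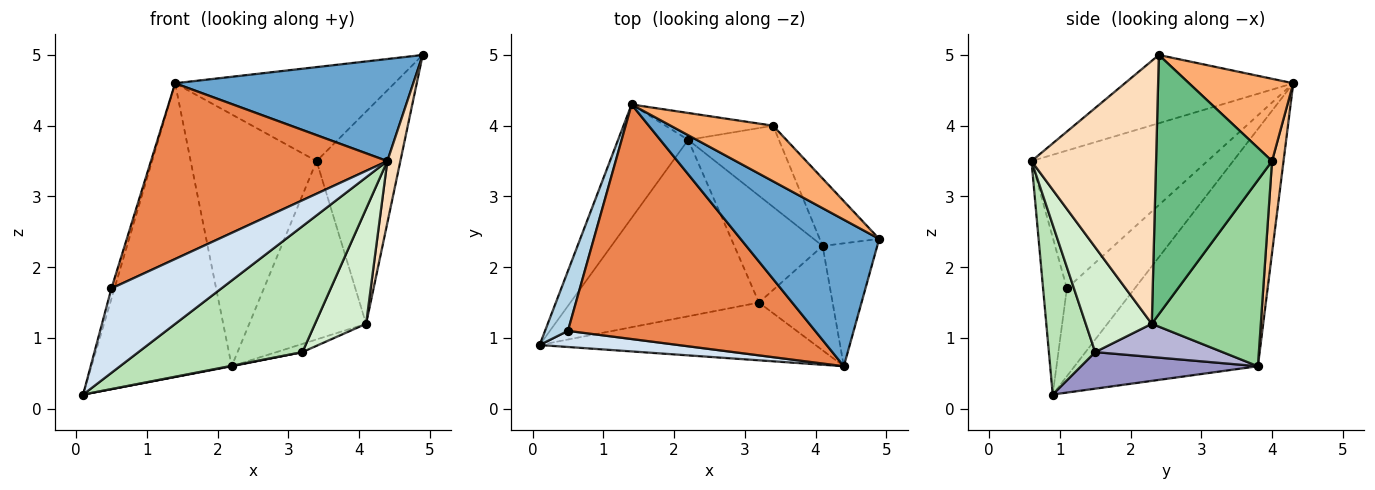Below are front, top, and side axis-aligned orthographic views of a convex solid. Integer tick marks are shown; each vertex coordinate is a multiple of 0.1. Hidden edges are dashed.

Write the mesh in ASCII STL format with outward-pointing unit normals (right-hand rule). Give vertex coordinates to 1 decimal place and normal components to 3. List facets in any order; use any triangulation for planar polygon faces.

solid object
 facet normal -0.375 -0.530 0.761
  outer loop
   vertex 4.4 0.6 3.5
   vertex 4.9 2.4 5.0
   vertex 1.4 4.3 4.6
  endloop
 endfacet
 facet normal -0.773 0.591 -0.229
  outer loop
   vertex 2.2 3.8 0.6
   vertex 0.1 0.9 0.2
   vertex 1.4 4.3 4.6
  endloop
 endfacet
 facet normal -0.967 0.044 0.252
  outer loop
   vertex 0.5 1.1 1.7
   vertex 1.4 4.3 4.6
   vertex 0.1 0.9 0.2
  endloop
 endfacet
 facet normal -0.208 -0.961 0.184
  outer loop
   vertex 0.5 1.1 1.7
   vertex 0.1 0.9 0.2
   vertex 4.4 0.6 3.5
  endloop
 endfacet
 facet normal -0.407 -0.548 0.731
  outer loop
   vertex 0.5 1.1 1.7
   vertex 4.4 0.6 3.5
   vertex 1.4 4.3 4.6
  endloop
 endfacet
 facet normal 0.379 0.797 0.471
  outer loop
   vertex 3.4 4.0 3.5
   vertex 1.4 4.3 4.6
   vertex 4.9 2.4 5.0
  endloop
 endfacet
 facet normal 0.090 0.990 -0.106
  outer loop
   vertex 3.4 4.0 3.5
   vertex 2.2 3.8 0.6
   vertex 1.4 4.3 4.6
  endloop
 endfacet
 facet normal 0.974 -0.102 -0.202
  outer loop
   vertex 4.1 2.3 1.2
   vertex 4.9 2.4 5.0
   vertex 4.4 0.6 3.5
  endloop
 endfacet
 facet normal 0.797 0.576 -0.183
  outer loop
   vertex 4.1 2.3 1.2
   vertex 3.4 4.0 3.5
   vertex 4.9 2.4 5.0
  endloop
 endfacet
 facet normal 0.647 0.694 -0.316
  outer loop
   vertex 4.1 2.3 1.2
   vertex 2.2 3.8 0.6
   vertex 3.4 4.0 3.5
  endloop
 endfacet
 facet normal 0.249 -0.880 -0.404
  outer loop
   vertex 3.2 1.5 0.8
   vertex 4.4 0.6 3.5
   vertex 0.1 0.9 0.2
  endloop
 endfacet
 facet normal 0.691 -0.535 -0.486
  outer loop
   vertex 3.2 1.5 0.8
   vertex 4.1 2.3 1.2
   vertex 4.4 0.6 3.5
  endloop
 endfacet
 facet normal 0.190 -0.003 -0.982
  outer loop
   vertex 3.2 1.5 0.8
   vertex 0.1 0.9 0.2
   vertex 2.2 3.8 0.6
  endloop
 endfacet
 facet normal 0.351 0.072 -0.934
  outer loop
   vertex 3.2 1.5 0.8
   vertex 2.2 3.8 0.6
   vertex 4.1 2.3 1.2
  endloop
 endfacet
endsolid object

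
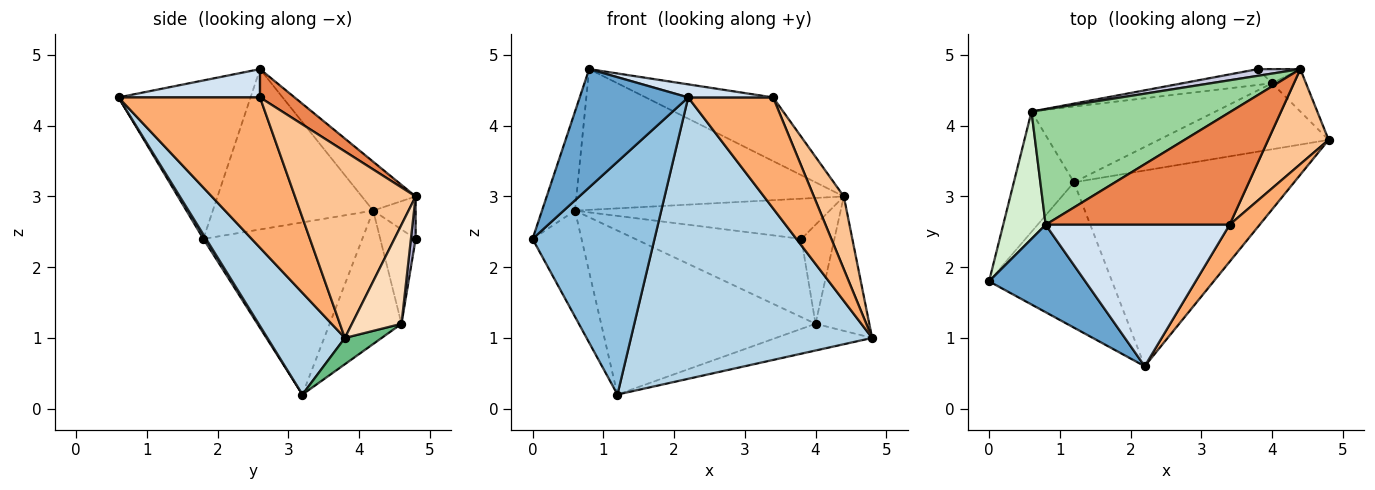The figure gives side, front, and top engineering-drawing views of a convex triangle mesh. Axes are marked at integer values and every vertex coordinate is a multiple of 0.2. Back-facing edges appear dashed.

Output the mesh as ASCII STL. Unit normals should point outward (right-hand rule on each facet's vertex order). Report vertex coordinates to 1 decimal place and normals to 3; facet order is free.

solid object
 facet normal -0.700 -0.575 0.425
  outer loop
   vertex 0.8 2.6 4.8
   vertex 0.0 1.8 2.4
   vertex 2.2 0.6 4.4
  endloop
 endfacet
 facet normal 0.019 -0.848 -0.529
  outer loop
   vertex 1.2 3.2 0.2
   vertex 2.2 0.6 4.4
   vertex 0.0 1.8 2.4
  endloop
 endfacet
 facet normal 0.255 -0.794 -0.552
  outer loop
   vertex 1.2 3.2 0.2
   vertex 4.8 3.8 1.0
   vertex 2.2 0.6 4.4
  endloop
 endfacet
 facet normal 0.151 -0.091 0.984
  outer loop
   vertex 3.4 2.6 4.4
   vertex 0.8 2.6 4.8
   vertex 2.2 0.6 4.4
  endloop
 endfacet
 facet normal 0.133 0.489 0.862
  outer loop
   vertex 3.4 2.6 4.4
   vertex 4.4 4.8 3.0
   vertex 0.8 2.6 4.8
  endloop
 endfacet
 facet normal 0.845 -0.507 0.169
  outer loop
   vertex 3.4 2.6 4.4
   vertex 2.2 0.6 4.4
   vertex 4.8 3.8 1.0
  endloop
 endfacet
 facet normal 0.926 -0.230 0.300
  outer loop
   vertex 3.4 2.6 4.4
   vertex 4.8 3.8 1.0
   vertex 4.4 4.8 3.0
  endloop
 endfacet
 facet normal 0.660 0.716 -0.226
  outer loop
   vertex 4.0 4.6 1.2
   vertex 4.4 4.8 3.0
   vertex 4.8 3.8 1.0
  endloop
 endfacet
 facet normal 0.142 0.371 -0.918
  outer loop
   vertex 4.0 4.6 1.2
   vertex 4.8 3.8 1.0
   vertex 1.2 3.2 0.2
  endloop
 endfacet
 facet normal -0.154 0.764 0.627
  outer loop
   vertex 0.6 4.2 2.8
   vertex 0.8 2.6 4.8
   vertex 4.4 4.8 3.0
  endloop
 endfacet
 facet normal -0.291 0.869 -0.401
  outer loop
   vertex 0.6 4.2 2.8
   vertex 4.0 4.6 1.2
   vertex 1.2 3.2 0.2
  endloop
 endfacet
 facet normal -0.948 0.195 0.251
  outer loop
   vertex 0.6 4.2 2.8
   vertex 0.0 1.8 2.4
   vertex 0.8 2.6 4.8
  endloop
 endfacet
 facet normal -0.906 0.279 -0.317
  outer loop
   vertex 0.6 4.2 2.8
   vertex 1.2 3.2 0.2
   vertex 0.0 1.8 2.4
  endloop
 endfacet
 facet normal 0.140 0.980 -0.140
  outer loop
   vertex 3.8 4.8 2.4
   vertex 4.4 4.8 3.0
   vertex 4.0 4.6 1.2
  endloop
 endfacet
 facet normal -0.162 0.973 0.162
  outer loop
   vertex 3.8 4.8 2.4
   vertex 0.6 4.2 2.8
   vertex 4.4 4.8 3.0
  endloop
 endfacet
 facet normal -0.204 0.960 -0.194
  outer loop
   vertex 3.8 4.8 2.4
   vertex 4.0 4.6 1.2
   vertex 0.6 4.2 2.8
  endloop
 endfacet
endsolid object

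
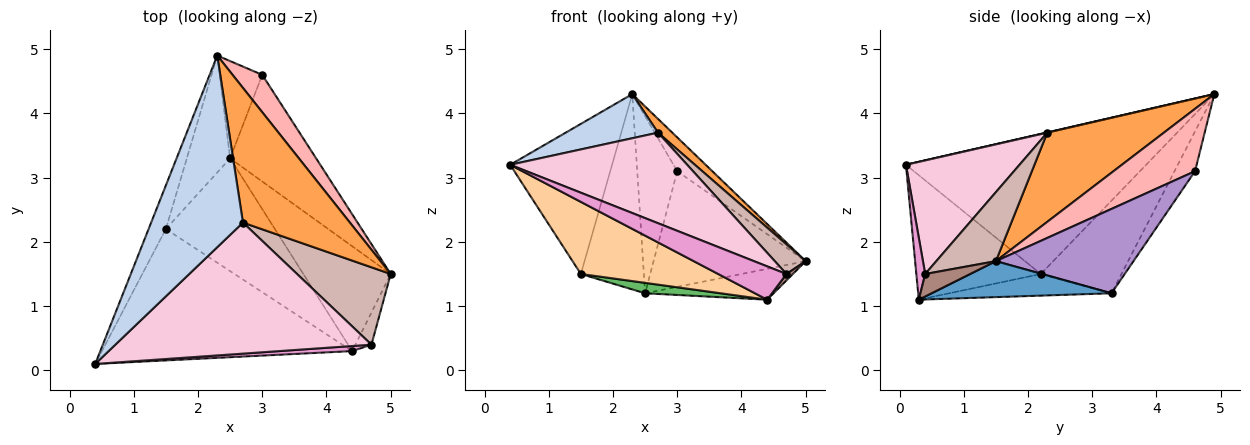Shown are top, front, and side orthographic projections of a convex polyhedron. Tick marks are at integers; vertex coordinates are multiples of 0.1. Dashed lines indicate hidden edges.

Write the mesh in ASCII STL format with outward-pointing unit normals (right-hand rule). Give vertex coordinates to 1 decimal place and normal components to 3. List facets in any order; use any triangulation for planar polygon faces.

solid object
 facet normal 0.367 0.262 -0.892
  outer loop
   vertex 2.5 3.3 1.2
   vertex 5.0 1.5 1.7
   vertex 4.4 0.3 1.1
  endloop
 endfacet
 facet normal 0.003 -0.224 0.974
  outer loop
   vertex 2.7 2.3 3.7
   vertex 2.3 4.9 4.3
   vertex 0.4 0.1 3.2
  endloop
 endfacet
 facet normal 0.638 -0.078 0.766
  outer loop
   vertex 2.7 2.3 3.7
   vertex 5.0 1.5 1.7
   vertex 2.3 4.9 4.3
  endloop
 endfacet
 facet normal -0.400 -0.441 -0.804
  outer loop
   vertex 1.5 2.2 1.5
   vertex 4.4 0.3 1.1
   vertex 0.4 0.1 3.2
  endloop
 endfacet
 facet normal -0.194 -0.090 -0.977
  outer loop
   vertex 1.5 2.2 1.5
   vertex 2.5 3.3 1.2
   vertex 4.4 0.3 1.1
  endloop
 endfacet
 facet normal -0.915 0.388 -0.113
  outer loop
   vertex 1.5 2.2 1.5
   vertex 0.4 0.1 3.2
   vertex 2.3 4.9 4.3
  endloop
 endfacet
 facet normal -0.739 0.578 -0.346
  outer loop
   vertex 1.5 2.2 1.5
   vertex 2.3 4.9 4.3
   vertex 2.5 3.3 1.2
  endloop
 endfacet
 facet normal 0.842 0.362 0.400
  outer loop
   vertex 3.0 4.6 3.1
   vertex 2.3 4.9 4.3
   vertex 5.0 1.5 1.7
  endloop
 endfacet
 facet normal 0.554 0.612 -0.565
  outer loop
   vertex 3.0 4.6 3.1
   vertex 5.0 1.5 1.7
   vertex 2.5 3.3 1.2
  endloop
 endfacet
 facet normal -0.410 0.799 -0.439
  outer loop
   vertex 3.0 4.6 3.1
   vertex 2.5 3.3 1.2
   vertex 2.3 4.9 4.3
  endloop
 endfacet
 facet normal 0.808 -0.115 -0.577
  outer loop
   vertex 4.7 0.4 1.5
   vertex 4.4 0.3 1.1
   vertex 5.0 1.5 1.7
  endloop
 endfacet
 facet normal 0.567 -0.294 0.770
  outer loop
   vertex 4.7 0.4 1.5
   vertex 5.0 1.5 1.7
   vertex 2.7 2.3 3.7
  endloop
 endfacet
 facet normal 0.128 -0.981 0.149
  outer loop
   vertex 4.7 0.4 1.5
   vertex 0.4 0.1 3.2
   vertex 4.4 0.3 1.1
  endloop
 endfacet
 facet normal 0.343 -0.534 0.773
  outer loop
   vertex 4.7 0.4 1.5
   vertex 2.7 2.3 3.7
   vertex 0.4 0.1 3.2
  endloop
 endfacet
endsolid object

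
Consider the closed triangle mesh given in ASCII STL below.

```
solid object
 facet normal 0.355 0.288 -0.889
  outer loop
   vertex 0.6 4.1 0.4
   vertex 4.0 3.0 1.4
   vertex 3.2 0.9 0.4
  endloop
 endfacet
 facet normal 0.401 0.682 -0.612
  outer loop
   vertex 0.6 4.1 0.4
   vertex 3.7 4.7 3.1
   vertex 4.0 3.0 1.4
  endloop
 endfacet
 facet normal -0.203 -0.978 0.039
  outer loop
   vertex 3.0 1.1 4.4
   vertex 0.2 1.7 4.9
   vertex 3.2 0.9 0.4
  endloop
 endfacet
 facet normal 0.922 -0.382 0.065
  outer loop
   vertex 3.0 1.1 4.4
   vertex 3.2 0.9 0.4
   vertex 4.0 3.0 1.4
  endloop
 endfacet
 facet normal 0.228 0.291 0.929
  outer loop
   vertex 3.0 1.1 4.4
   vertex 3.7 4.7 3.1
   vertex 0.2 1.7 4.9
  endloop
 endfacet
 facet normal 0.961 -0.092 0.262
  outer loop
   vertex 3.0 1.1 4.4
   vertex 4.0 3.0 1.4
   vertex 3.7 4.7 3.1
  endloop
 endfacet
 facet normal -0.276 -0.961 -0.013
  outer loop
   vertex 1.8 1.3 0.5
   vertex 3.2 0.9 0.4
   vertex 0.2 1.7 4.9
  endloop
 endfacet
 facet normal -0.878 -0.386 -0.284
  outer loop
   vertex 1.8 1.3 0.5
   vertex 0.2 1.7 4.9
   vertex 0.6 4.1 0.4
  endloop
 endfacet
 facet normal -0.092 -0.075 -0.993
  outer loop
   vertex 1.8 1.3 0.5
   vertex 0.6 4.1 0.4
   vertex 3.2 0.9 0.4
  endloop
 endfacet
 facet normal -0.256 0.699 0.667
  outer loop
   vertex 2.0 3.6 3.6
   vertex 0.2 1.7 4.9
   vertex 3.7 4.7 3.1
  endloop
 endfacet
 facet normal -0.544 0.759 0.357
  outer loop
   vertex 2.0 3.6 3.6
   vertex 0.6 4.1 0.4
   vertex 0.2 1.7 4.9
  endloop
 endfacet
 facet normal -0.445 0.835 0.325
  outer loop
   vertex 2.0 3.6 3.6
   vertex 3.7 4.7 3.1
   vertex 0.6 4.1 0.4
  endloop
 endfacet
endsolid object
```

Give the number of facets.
12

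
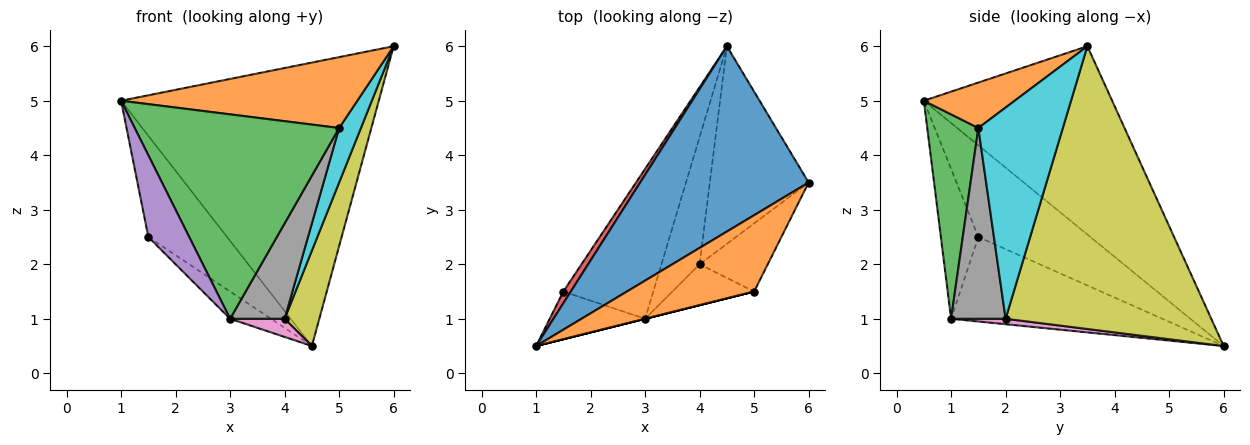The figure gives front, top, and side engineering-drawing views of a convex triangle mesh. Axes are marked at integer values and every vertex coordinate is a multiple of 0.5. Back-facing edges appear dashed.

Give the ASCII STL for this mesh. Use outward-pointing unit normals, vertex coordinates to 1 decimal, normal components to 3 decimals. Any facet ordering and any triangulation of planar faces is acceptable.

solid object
 facet normal -0.522 0.714 0.467
  outer loop
   vertex 4.5 6.0 0.5
   vertex 1.0 0.5 5.0
   vertex 6.0 3.5 6.0
  endloop
 endfacet
 facet normal 0.253 -0.658 0.709
  outer loop
   vertex 5.0 1.5 4.5
   vertex 6.0 3.5 6.0
   vertex 1.0 0.5 5.0
  endloop
 endfacet
 facet normal 0.243 -0.970 0.000
  outer loop
   vertex 5.0 1.5 4.5
   vertex 1.0 0.5 5.0
   vertex 3.0 1.0 1.0
  endloop
 endfacet
 facet normal -0.816 0.574 0.066
  outer loop
   vertex 1.5 1.5 2.5
   vertex 1.0 0.5 5.0
   vertex 4.5 6.0 0.5
  endloop
 endfacet
 facet normal -0.621 -0.677 -0.395
  outer loop
   vertex 1.5 1.5 2.5
   vertex 3.0 1.0 1.0
   vertex 1.0 0.5 5.0
  endloop
 endfacet
 facet normal -0.679 0.131 -0.723
  outer loop
   vertex 1.5 1.5 2.5
   vertex 4.5 6.0 0.5
   vertex 3.0 1.0 1.0
  endloop
 endfacet
 facet normal 0.140 -0.140 -0.980
  outer loop
   vertex 4.0 2.0 1.0
   vertex 3.0 1.0 1.0
   vertex 4.5 6.0 0.5
  endloop
 endfacet
 facet normal 0.677 -0.677 -0.290
  outer loop
   vertex 4.0 2.0 1.0
   vertex 5.0 1.5 4.5
   vertex 3.0 1.0 1.0
  endloop
 endfacet
 facet normal 0.932 -0.157 -0.326
  outer loop
   vertex 4.0 2.0 1.0
   vertex 4.5 6.0 0.5
   vertex 6.0 3.5 6.0
  endloop
 endfacet
 facet normal 0.924 -0.239 -0.298
  outer loop
   vertex 4.0 2.0 1.0
   vertex 6.0 3.5 6.0
   vertex 5.0 1.5 4.5
  endloop
 endfacet
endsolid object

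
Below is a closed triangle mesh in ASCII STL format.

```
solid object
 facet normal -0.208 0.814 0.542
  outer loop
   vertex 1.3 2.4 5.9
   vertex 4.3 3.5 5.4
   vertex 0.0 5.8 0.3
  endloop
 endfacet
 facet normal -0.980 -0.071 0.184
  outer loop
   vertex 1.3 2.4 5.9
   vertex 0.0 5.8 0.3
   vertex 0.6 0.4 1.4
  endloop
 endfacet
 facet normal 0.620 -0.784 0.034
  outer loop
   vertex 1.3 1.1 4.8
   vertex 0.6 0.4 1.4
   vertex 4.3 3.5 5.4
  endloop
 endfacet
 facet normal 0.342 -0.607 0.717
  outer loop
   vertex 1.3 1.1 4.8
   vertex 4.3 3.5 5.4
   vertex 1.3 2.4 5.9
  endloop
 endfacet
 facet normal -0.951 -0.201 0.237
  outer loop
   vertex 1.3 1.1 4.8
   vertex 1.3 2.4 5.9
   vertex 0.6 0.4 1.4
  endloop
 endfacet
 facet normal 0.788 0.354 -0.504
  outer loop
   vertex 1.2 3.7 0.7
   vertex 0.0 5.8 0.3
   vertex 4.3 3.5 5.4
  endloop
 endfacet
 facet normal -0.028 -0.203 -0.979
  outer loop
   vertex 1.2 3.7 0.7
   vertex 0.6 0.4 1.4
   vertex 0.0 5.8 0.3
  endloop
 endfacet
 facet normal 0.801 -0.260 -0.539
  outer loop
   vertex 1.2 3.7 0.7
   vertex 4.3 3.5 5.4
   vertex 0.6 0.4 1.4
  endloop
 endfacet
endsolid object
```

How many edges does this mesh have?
12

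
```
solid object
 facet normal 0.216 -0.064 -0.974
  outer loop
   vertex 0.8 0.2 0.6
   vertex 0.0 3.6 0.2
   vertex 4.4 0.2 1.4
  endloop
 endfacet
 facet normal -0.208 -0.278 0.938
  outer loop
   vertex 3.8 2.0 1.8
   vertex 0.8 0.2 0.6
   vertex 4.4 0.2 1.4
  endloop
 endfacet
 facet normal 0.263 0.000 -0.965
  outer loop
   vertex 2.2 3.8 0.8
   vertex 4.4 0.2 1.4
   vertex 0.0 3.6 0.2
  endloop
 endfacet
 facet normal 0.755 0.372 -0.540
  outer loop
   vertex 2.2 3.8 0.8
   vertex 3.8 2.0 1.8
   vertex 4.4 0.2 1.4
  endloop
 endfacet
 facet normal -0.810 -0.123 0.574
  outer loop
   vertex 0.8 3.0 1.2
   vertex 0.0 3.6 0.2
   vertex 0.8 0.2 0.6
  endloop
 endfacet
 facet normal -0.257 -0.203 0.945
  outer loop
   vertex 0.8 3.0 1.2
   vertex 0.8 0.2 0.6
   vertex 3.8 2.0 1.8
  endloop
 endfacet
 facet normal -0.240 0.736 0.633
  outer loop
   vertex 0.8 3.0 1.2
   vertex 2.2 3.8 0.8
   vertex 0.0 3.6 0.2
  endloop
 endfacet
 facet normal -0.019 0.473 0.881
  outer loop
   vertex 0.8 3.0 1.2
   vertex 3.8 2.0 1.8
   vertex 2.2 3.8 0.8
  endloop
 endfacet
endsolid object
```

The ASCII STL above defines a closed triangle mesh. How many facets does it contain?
8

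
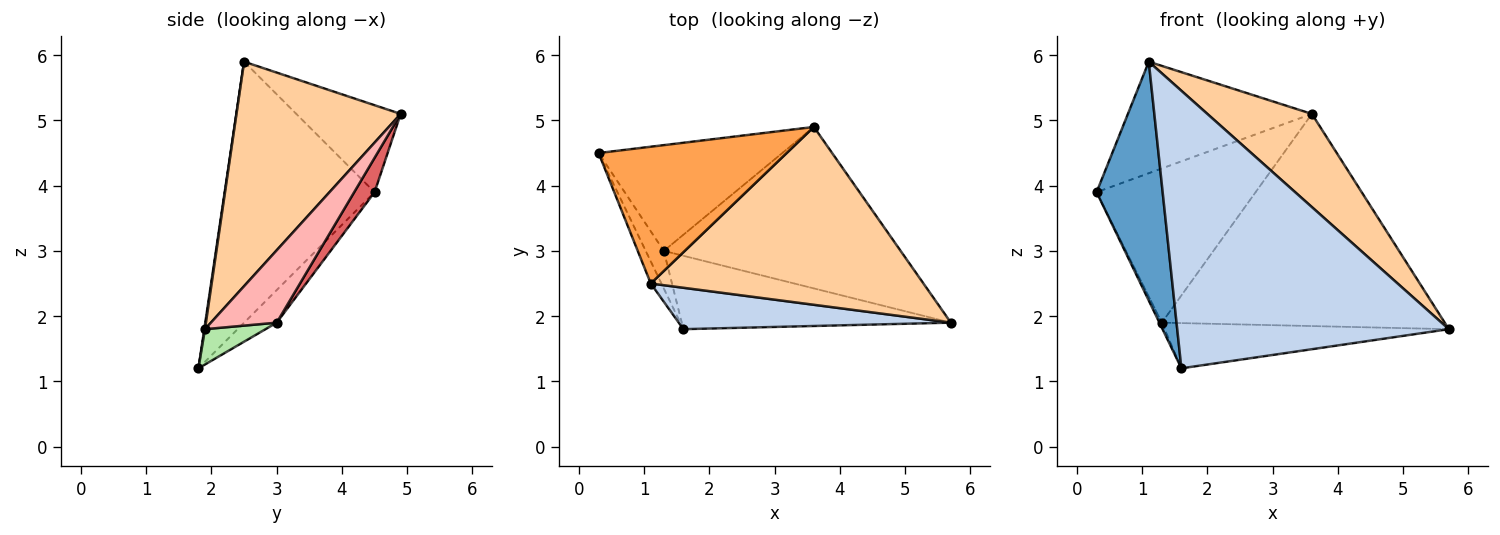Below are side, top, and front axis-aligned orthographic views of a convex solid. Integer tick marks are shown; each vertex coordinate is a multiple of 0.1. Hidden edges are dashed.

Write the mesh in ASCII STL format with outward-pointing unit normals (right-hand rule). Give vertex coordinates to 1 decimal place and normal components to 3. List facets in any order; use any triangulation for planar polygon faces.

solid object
 facet normal -0.914 -0.403 -0.037
  outer loop
   vertex 1.1 2.5 5.9
   vertex 0.3 4.5 3.9
   vertex 1.6 1.8 1.2
  endloop
 endfacet
 facet normal 0.003 -0.989 0.148
  outer loop
   vertex 1.1 2.5 5.9
   vertex 1.6 1.8 1.2
   vertex 5.7 1.9 1.8
  endloop
 endfacet
 facet normal -0.337 0.595 0.730
  outer loop
   vertex 3.6 4.9 5.1
   vertex 0.3 4.5 3.9
   vertex 1.1 2.5 5.9
  endloop
 endfacet
 facet normal 0.589 -0.375 0.716
  outer loop
   vertex 3.6 4.9 5.1
   vertex 1.1 2.5 5.9
   vertex 5.7 1.9 1.8
  endloop
 endfacet
 facet normal -0.872 0.065 -0.485
  outer loop
   vertex 1.3 3.0 1.9
   vertex 1.6 1.8 1.2
   vertex 0.3 4.5 3.9
  endloop
 endfacet
 facet normal 0.111 0.521 -0.846
  outer loop
   vertex 1.3 3.0 1.9
   vertex 5.7 1.9 1.8
   vertex 1.6 1.8 1.2
  endloop
 endfacet
 facet normal 0.105 0.820 -0.562
  outer loop
   vertex 1.3 3.0 1.9
   vertex 0.3 4.5 3.9
   vertex 3.6 4.9 5.1
  endloop
 endfacet
 facet normal 0.182 0.782 -0.595
  outer loop
   vertex 1.3 3.0 1.9
   vertex 3.6 4.9 5.1
   vertex 5.7 1.9 1.8
  endloop
 endfacet
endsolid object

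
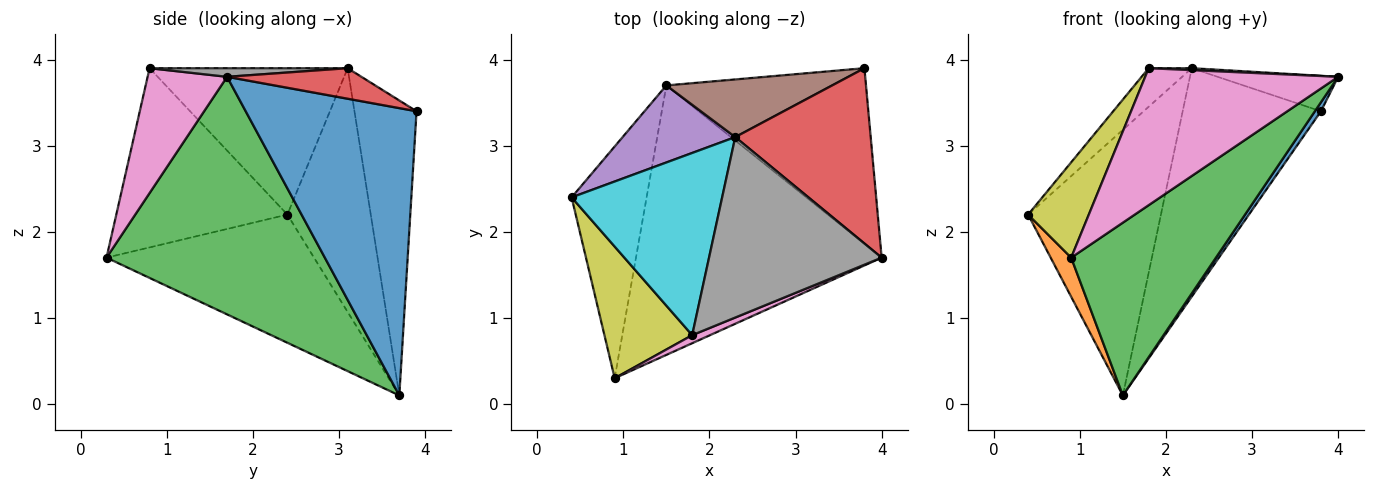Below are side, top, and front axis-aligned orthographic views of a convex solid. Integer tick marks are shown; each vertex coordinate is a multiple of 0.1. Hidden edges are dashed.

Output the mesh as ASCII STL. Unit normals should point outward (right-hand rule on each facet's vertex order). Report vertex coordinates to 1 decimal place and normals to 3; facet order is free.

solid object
 facet normal 0.821 -0.029 -0.570
  outer loop
   vertex 1.5 3.7 0.1
   vertex 3.8 3.9 3.4
   vertex 4.0 1.7 3.8
  endloop
 endfacet
 facet normal -0.860 -0.085 -0.503
  outer loop
   vertex 0.9 0.3 1.7
   vertex 0.4 2.4 2.2
   vertex 1.5 3.7 0.1
  endloop
 endfacet
 facet normal 0.631 -0.419 -0.653
  outer loop
   vertex 0.9 0.3 1.7
   vertex 1.5 3.7 0.1
   vertex 4.0 1.7 3.8
  endloop
 endfacet
 facet normal 0.216 0.194 0.957
  outer loop
   vertex 2.3 3.1 3.9
   vertex 4.0 1.7 3.8
   vertex 3.8 3.9 3.4
  endloop
 endfacet
 facet normal -0.516 0.822 0.239
  outer loop
   vertex 2.3 3.1 3.9
   vertex 1.5 3.7 0.1
   vertex 0.4 2.4 2.2
  endloop
 endfacet
 facet normal -0.399 0.889 0.224
  outer loop
   vertex 2.3 3.1 3.9
   vertex 3.8 3.9 3.4
   vertex 1.5 3.7 0.1
  endloop
 endfacet
 facet normal 0.380 -0.923 0.054
  outer loop
   vertex 1.8 0.8 3.9
   vertex 0.9 0.3 1.7
   vertex 4.0 1.7 3.8
  endloop
 endfacet
 facet normal 0.050 -0.011 0.999
  outer loop
   vertex 1.8 0.8 3.9
   vertex 4.0 1.7 3.8
   vertex 2.3 3.1 3.9
  endloop
 endfacet
 facet normal -0.856 -0.304 0.419
  outer loop
   vertex 1.8 0.8 3.9
   vertex 0.4 2.4 2.2
   vertex 0.9 0.3 1.7
  endloop
 endfacet
 facet normal -0.689 0.150 0.709
  outer loop
   vertex 1.8 0.8 3.9
   vertex 2.3 3.1 3.9
   vertex 0.4 2.4 2.2
  endloop
 endfacet
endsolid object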